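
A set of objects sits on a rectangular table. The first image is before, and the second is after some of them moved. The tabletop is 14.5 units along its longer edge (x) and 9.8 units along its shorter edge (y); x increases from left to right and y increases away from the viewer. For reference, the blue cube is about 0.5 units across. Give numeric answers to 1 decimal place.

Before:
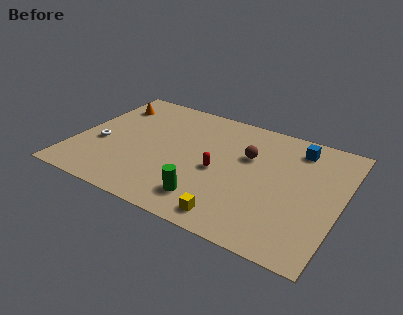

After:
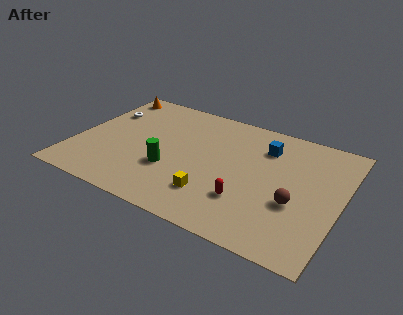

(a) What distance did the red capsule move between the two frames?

2.4

The red capsule moved from about (7.9, 4.4) to (9.7, 2.8), a distance of √(1.8² + 1.6²) ≈ 2.4.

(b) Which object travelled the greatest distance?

the brown sphere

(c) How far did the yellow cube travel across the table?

1.8

The yellow cube was near (9.2, 1.2) before and (7.9, 2.4) after, so it travelled √(1.3² + 1.2²) ≈ 1.8 units.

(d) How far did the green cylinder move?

2.7

The green cylinder moved from about (7.7, 1.9) to (5.4, 3.4), a distance of √(2.3² + 1.5²) ≈ 2.7.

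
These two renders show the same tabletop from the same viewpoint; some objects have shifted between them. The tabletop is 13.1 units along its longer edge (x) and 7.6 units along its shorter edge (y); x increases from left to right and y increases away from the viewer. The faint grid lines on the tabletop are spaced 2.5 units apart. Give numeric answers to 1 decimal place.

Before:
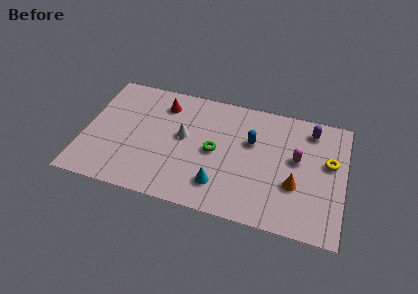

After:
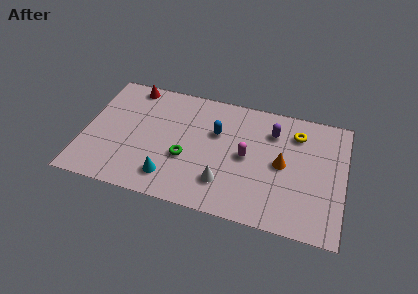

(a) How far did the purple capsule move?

2.0

From (11.3, 6.3) to (9.4, 5.7), the purple capsule covered √(1.9² + 0.6²) ≈ 2.0 units.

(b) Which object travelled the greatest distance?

the white cone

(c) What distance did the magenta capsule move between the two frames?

2.5

The magenta capsule moved from about (10.7, 4.3) to (8.2, 3.8), a distance of √(2.5² + 0.5²) ≈ 2.5.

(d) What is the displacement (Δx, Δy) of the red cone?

(-1.7, 0.8)

The red cone was at about (3.8, 6.0) and moved to about (2.1, 6.8).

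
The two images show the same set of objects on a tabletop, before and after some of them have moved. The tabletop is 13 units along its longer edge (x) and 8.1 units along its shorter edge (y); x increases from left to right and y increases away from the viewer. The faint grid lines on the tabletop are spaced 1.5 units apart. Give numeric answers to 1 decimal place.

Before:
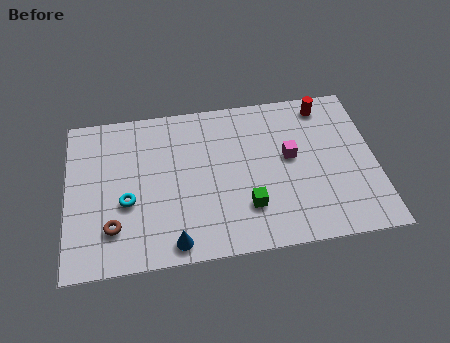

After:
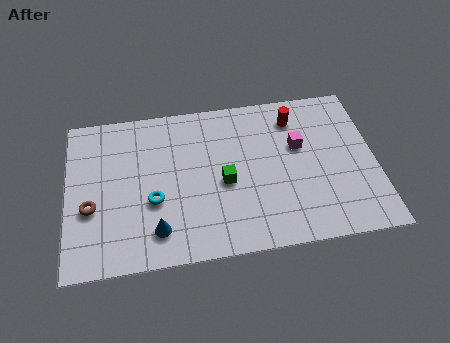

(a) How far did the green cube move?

1.7

From (7.5, 2.2) to (6.6, 3.6), the green cube covered √(0.9² + 1.4²) ≈ 1.7 units.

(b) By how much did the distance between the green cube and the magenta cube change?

+0.5

Before: roughly 3.0 units apart; after: 3.5. That's 0.5 units further apart.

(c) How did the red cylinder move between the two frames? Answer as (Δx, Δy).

(-1.3, -0.5)

The red cylinder was at about (11.0, 7.0) and moved to about (9.7, 6.5).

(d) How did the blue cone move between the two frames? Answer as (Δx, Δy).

(-0.7, 0.7)

The blue cone was at about (4.4, 0.9) and moved to about (3.7, 1.6).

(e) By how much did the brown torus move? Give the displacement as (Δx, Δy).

(-0.9, 1.1)

The brown torus was at about (1.9, 2.0) and moved to about (1.0, 3.1).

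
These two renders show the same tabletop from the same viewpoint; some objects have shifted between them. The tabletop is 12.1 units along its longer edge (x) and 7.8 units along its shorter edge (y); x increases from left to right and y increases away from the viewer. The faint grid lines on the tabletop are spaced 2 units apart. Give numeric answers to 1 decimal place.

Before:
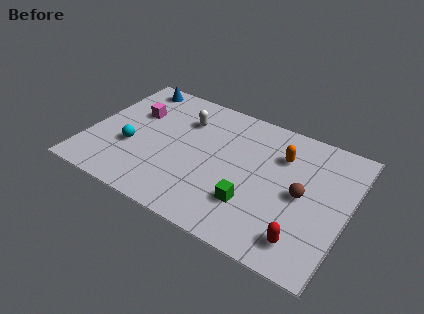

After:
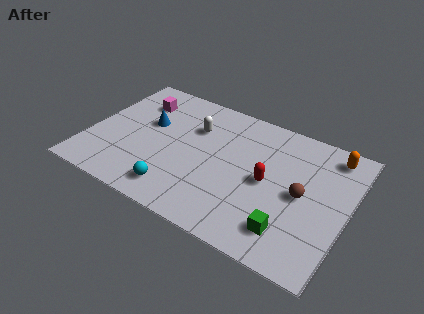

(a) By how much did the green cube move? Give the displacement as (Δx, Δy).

(1.8, -0.6)

The green cube started near (7.9, 2.2) and ended near (9.7, 1.6).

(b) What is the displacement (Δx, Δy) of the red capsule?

(-2.0, 2.4)

From the two frames, the red capsule sits at roughly (10.4, 1.4) before and (8.4, 3.8) after.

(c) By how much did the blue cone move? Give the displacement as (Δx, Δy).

(1.1, -2.2)

The blue cone started near (1.5, 6.9) and ended near (2.6, 4.7).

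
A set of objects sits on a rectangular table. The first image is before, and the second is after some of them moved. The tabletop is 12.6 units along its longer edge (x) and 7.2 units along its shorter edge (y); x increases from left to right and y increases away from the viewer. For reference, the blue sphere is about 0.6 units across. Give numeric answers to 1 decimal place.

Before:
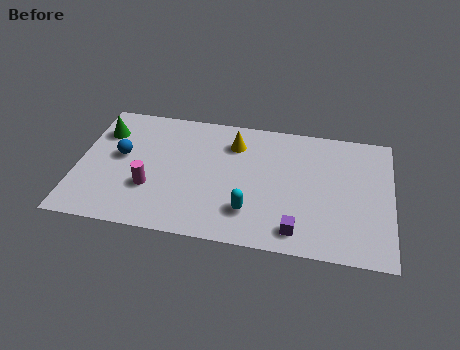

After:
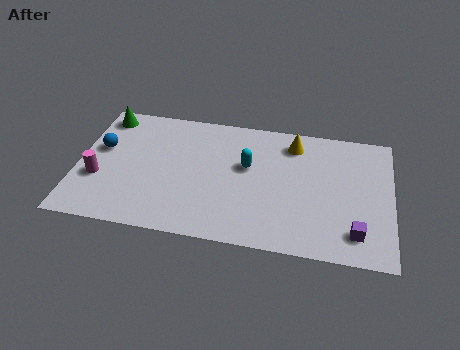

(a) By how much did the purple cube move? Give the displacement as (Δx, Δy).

(2.3, 0.3)

The purple cube started near (8.9, 1.1) and ended near (11.2, 1.4).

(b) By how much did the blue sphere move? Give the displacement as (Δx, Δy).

(-0.8, 0.3)

The blue sphere started near (1.7, 4.0) and ended near (0.9, 4.3).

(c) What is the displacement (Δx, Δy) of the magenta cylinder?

(-2.1, 0.2)

The magenta cylinder started near (3.0, 2.4) and ended near (0.9, 2.6).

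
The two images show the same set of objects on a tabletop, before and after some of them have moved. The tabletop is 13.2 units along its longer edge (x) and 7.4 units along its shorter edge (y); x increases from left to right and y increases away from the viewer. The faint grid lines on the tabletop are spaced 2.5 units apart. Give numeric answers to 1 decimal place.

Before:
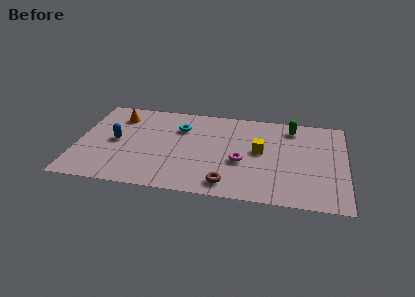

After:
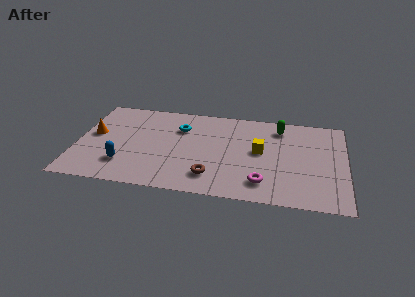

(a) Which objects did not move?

the cyan torus and the yellow cube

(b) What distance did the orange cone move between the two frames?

2.0

The orange cone moved from about (1.9, 5.8) to (0.8, 4.1), a distance of √(1.1² + 1.7²) ≈ 2.0.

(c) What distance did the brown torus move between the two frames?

0.9

The brown torus moved from about (7.5, 1.1) to (6.7, 1.6), a distance of √(0.8² + 0.5²) ≈ 0.9.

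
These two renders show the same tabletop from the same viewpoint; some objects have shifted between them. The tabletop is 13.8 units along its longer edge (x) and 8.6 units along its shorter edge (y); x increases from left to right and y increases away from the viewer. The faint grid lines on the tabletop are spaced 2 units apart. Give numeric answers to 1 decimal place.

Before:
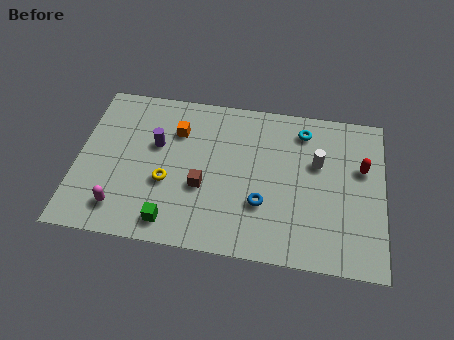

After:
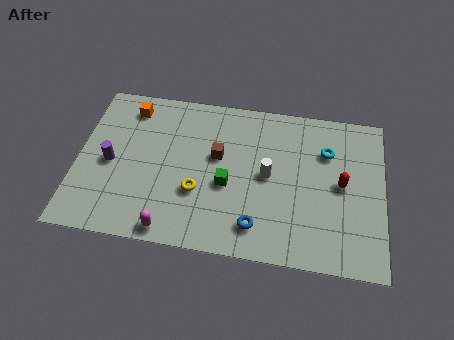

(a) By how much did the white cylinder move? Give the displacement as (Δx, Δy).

(-2.2, -1.0)

The white cylinder started near (10.8, 5.4) and ended near (8.6, 4.4).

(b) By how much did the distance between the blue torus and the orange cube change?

+3.0

They were about 5.2 units apart before and 8.2 after — 3.0 units further apart.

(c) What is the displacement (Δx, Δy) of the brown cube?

(0.6, 1.8)

The brown cube was at about (5.7, 3.3) and moved to about (6.3, 5.1).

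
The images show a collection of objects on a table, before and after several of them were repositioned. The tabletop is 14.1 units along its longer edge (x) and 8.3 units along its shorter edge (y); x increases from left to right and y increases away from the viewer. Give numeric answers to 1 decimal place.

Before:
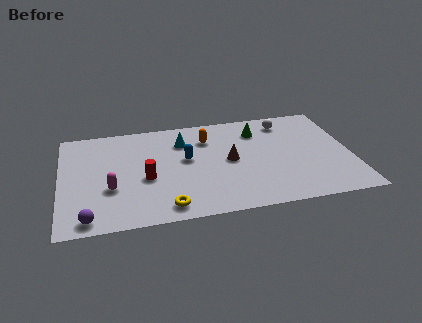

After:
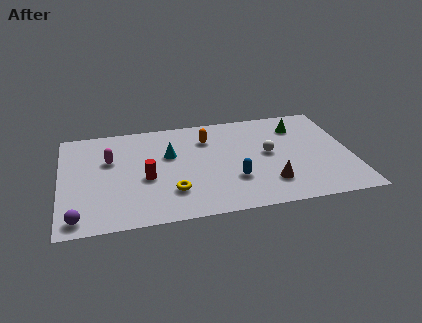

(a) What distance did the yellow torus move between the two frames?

1.1

From (5.0, 1.1) to (5.3, 2.2), the yellow torus covered √(0.3² + 1.1²) ≈ 1.1 units.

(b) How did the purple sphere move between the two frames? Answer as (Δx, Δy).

(-0.5, 0.1)

The purple sphere was at about (1.3, 0.9) and moved to about (0.8, 1.0).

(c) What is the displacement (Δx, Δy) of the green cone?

(2.0, 0.0)

From the two frames, the green cone sits at roughly (9.7, 6.4) before and (11.7, 6.4) after.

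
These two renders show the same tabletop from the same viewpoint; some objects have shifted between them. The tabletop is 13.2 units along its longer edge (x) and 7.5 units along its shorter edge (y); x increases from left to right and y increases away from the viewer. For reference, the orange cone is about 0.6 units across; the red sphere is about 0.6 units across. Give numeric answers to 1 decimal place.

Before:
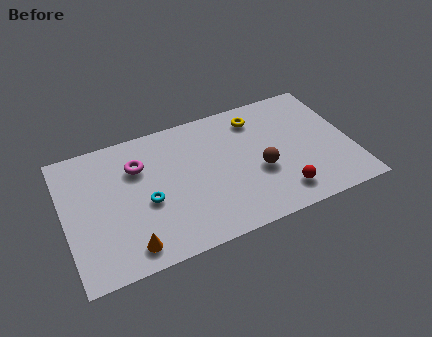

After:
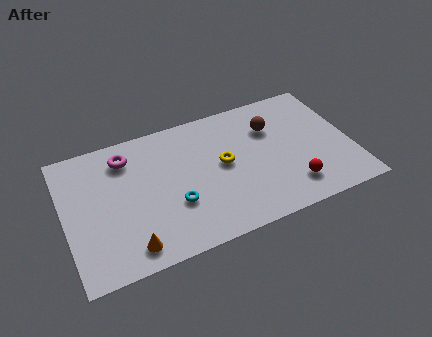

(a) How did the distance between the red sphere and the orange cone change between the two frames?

+0.5

Before: roughly 7.0 units apart; after: 7.5. That's 0.5 units further apart.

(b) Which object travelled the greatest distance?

the yellow torus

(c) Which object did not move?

the orange cone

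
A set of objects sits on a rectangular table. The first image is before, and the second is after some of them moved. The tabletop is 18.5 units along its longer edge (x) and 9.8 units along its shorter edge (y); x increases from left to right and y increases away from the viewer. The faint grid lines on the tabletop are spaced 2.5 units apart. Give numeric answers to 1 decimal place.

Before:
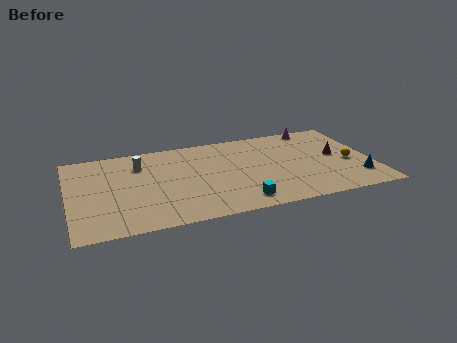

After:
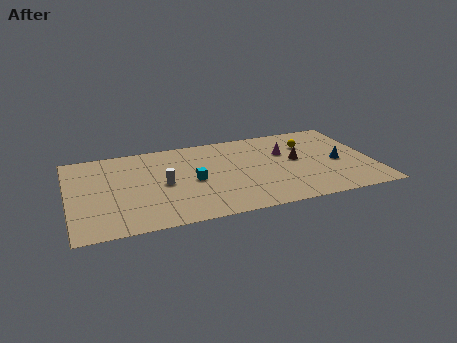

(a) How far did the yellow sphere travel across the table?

3.6

From (17.1, 4.2) to (14.8, 7.0), the yellow sphere covered √(2.3² + 2.8²) ≈ 3.6 units.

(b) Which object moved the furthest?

the cyan cube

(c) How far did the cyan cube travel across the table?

4.0

The cyan cube moved from about (10.1, 1.5) to (7.5, 4.6), a distance of √(2.6² + 3.1²) ≈ 4.0.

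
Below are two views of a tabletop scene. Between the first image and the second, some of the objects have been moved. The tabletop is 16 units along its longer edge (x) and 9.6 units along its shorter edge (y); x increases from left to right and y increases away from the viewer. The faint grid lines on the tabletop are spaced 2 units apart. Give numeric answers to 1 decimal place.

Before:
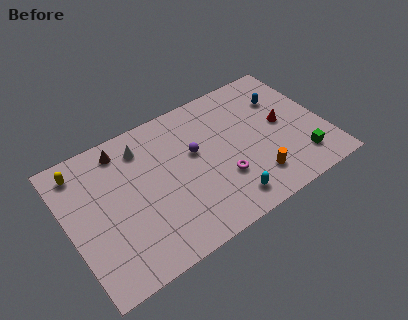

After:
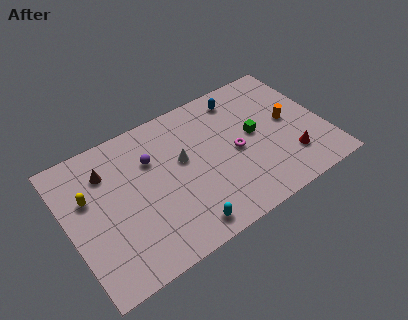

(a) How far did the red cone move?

2.6

The red cone moved from about (13.5, 5.0) to (13.5, 2.4), a distance of √(0.0² + 2.6²) ≈ 2.6.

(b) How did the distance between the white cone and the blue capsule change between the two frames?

-4.0

Before: roughly 8.8 units apart; after: 4.8. That's 4.0 units closer together.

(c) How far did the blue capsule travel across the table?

2.8

The blue capsule moved from about (13.8, 6.8) to (11.3, 8.1), a distance of √(2.5² + 1.3²) ≈ 2.8.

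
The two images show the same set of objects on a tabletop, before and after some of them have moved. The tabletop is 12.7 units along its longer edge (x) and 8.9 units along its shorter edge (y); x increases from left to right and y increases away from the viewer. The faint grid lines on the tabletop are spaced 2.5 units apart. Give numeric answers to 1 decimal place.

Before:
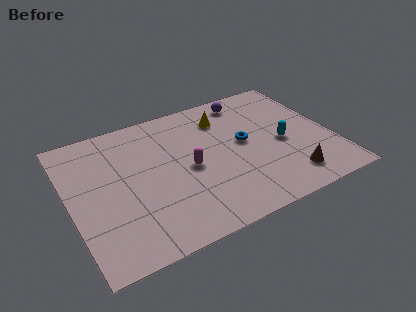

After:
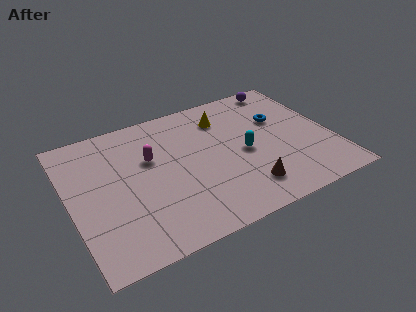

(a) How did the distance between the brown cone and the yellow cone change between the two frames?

-0.7

Before: roughly 5.8 units apart; after: 5.1. That's 0.7 units closer together.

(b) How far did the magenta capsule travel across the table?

2.2

The magenta capsule moved from about (5.7, 4.2) to (4.0, 5.6), a distance of √(1.7² + 1.4²) ≈ 2.2.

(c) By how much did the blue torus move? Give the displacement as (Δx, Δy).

(1.9, 0.9)

The blue torus was at about (8.5, 4.8) and moved to about (10.4, 5.7).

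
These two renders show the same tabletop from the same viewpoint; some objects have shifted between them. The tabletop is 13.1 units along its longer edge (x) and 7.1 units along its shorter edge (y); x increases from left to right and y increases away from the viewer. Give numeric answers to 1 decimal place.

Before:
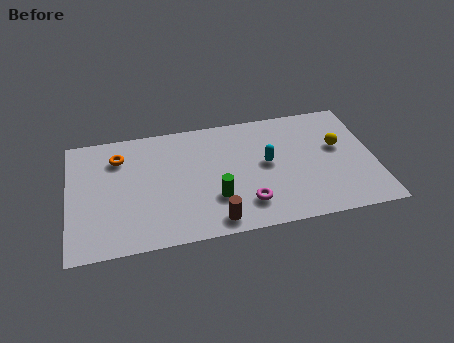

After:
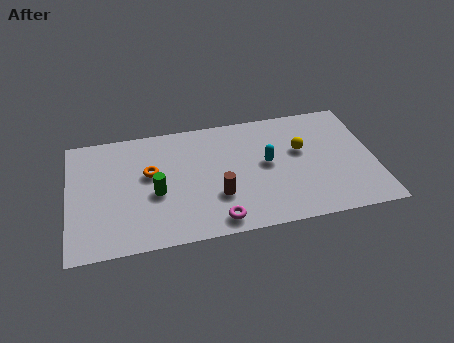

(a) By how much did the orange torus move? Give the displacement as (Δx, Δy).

(1.3, -1.2)

The orange torus was at about (2.2, 5.4) and moved to about (3.5, 4.2).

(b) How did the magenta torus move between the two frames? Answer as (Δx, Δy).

(-1.3, -0.7)

The magenta torus was at about (7.5, 1.6) and moved to about (6.2, 0.9).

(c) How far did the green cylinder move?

2.6

The green cylinder was near (6.2, 2.2) before and (3.7, 3.0) after, so it travelled √(2.5² + 0.8²) ≈ 2.6 units.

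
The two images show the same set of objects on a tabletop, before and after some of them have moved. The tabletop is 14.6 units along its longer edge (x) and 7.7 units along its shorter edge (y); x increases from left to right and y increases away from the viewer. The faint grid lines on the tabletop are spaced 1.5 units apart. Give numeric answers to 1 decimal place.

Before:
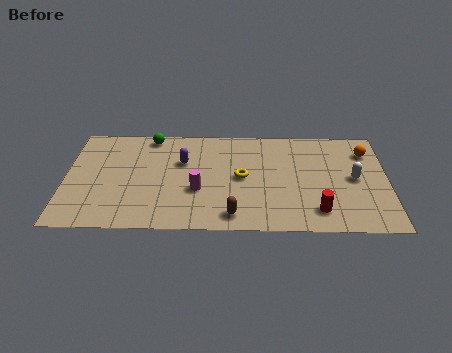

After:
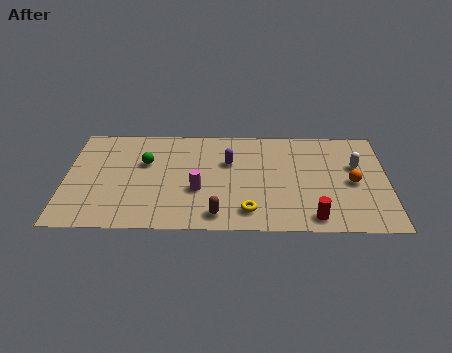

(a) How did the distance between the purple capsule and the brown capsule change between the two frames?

-0.6

They were about 4.5 units apart before and 3.9 after — 0.6 units closer together.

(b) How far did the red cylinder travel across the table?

0.5

The red cylinder moved from about (11.4, 1.5) to (11.2, 1.0), a distance of √(0.2² + 0.5²) ≈ 0.5.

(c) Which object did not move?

the magenta cylinder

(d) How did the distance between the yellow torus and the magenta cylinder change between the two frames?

+0.5

They were about 2.2 units apart before and 2.7 after — 0.5 units further apart.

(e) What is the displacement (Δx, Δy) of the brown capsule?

(-0.7, 0.0)

The brown capsule was at about (7.6, 1.1) and moved to about (6.9, 1.1).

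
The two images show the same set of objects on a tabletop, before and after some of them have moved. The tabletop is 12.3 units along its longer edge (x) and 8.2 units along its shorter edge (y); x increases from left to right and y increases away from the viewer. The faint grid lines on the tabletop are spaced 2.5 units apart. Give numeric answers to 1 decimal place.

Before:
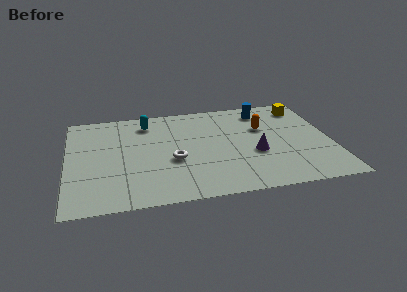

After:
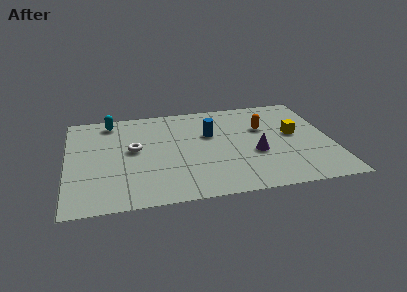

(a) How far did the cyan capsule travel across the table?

1.7

The cyan capsule was near (3.8, 6.7) before and (2.1, 7.1) after, so it travelled √(1.7² + 0.4²) ≈ 1.7 units.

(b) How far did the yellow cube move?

2.4

From (11.2, 6.8) to (10.6, 4.5), the yellow cube covered √(0.6² + 2.3²) ≈ 2.4 units.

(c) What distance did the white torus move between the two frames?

2.2

The white torus was near (4.9, 3.3) before and (3.1, 4.5) after, so it travelled √(1.8² + 1.2²) ≈ 2.2 units.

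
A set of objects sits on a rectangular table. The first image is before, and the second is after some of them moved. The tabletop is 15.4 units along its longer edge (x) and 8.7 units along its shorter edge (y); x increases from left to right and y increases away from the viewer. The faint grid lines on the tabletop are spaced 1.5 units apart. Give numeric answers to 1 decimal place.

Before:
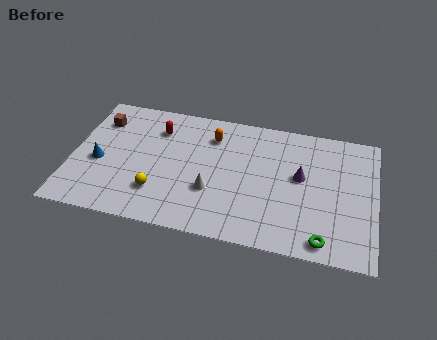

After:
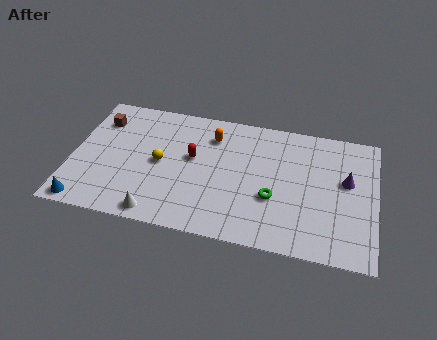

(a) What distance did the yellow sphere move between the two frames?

2.0

The yellow sphere was near (4.5, 2.3) before and (4.5, 4.3) after, so it travelled √(0.0² + 2.0²) ≈ 2.0 units.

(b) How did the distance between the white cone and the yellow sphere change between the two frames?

+0.6

Before: roughly 2.8 units apart; after: 3.4. That's 0.6 units further apart.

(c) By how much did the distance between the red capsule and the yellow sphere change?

-2.6

The distance was about 4.3 in the first image and 1.7 in the second, so they moved 2.6 units closer together.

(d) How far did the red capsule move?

2.5

From (4.2, 6.6) to (6.1, 5.0), the red capsule covered √(1.9² + 1.6²) ≈ 2.5 units.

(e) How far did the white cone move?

3.3

From (7.2, 3.0) to (4.6, 0.9), the white cone covered √(2.6² + 2.1²) ≈ 3.3 units.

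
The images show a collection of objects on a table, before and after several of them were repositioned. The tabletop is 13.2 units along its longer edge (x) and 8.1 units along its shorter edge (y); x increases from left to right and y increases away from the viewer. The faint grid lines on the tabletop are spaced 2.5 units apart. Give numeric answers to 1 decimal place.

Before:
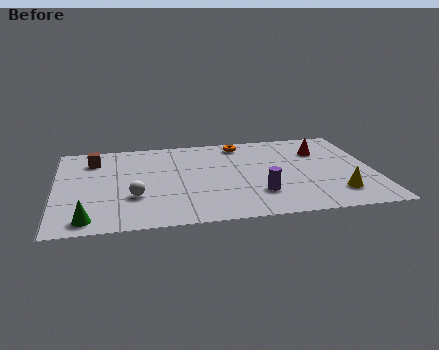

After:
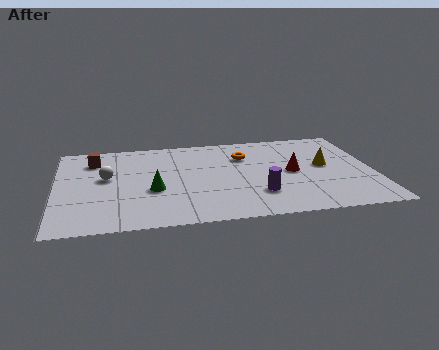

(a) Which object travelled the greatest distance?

the green cone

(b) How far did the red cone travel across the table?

2.2

The red cone moved from about (11.1, 5.8) to (9.8, 4.0), a distance of √(1.3² + 1.8²) ≈ 2.2.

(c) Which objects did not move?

the purple cylinder and the brown cube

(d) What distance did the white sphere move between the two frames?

2.2

The white sphere moved from about (3.2, 2.7) to (2.1, 4.6), a distance of √(1.1² + 1.9²) ≈ 2.2.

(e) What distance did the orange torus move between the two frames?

1.2

From (7.8, 7.0) to (7.9, 5.8), the orange torus covered √(0.1² + 1.2²) ≈ 1.2 units.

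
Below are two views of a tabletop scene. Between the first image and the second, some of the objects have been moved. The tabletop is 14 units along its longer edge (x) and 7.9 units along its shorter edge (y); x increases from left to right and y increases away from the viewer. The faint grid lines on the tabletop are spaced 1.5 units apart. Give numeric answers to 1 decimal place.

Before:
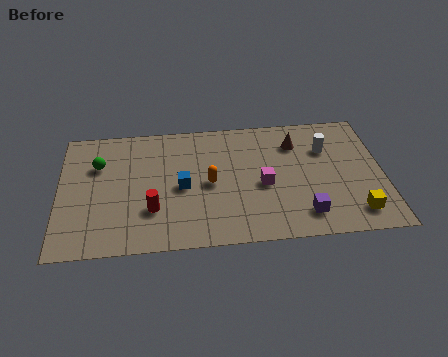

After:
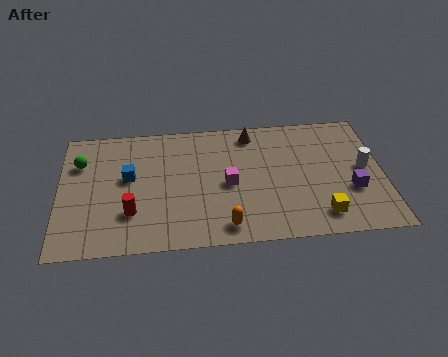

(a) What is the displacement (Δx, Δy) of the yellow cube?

(-1.5, 0.0)

The yellow cube was at about (12.7, 1.4) and moved to about (11.2, 1.4).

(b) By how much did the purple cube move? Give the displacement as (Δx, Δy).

(2.1, 1.3)

From the two frames, the purple cube sits at roughly (10.5, 1.5) before and (12.6, 2.8) after.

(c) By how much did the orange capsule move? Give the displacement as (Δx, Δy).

(0.6, -2.7)

The orange capsule started near (6.5, 3.8) and ended near (7.1, 1.1).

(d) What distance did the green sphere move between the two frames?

0.8

The green sphere moved from about (1.7, 5.4) to (0.9, 5.6), a distance of √(0.8² + 0.2²) ≈ 0.8.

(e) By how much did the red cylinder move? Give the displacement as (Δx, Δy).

(-0.9, -0.1)

The red cylinder was at about (4.0, 2.4) and moved to about (3.1, 2.3).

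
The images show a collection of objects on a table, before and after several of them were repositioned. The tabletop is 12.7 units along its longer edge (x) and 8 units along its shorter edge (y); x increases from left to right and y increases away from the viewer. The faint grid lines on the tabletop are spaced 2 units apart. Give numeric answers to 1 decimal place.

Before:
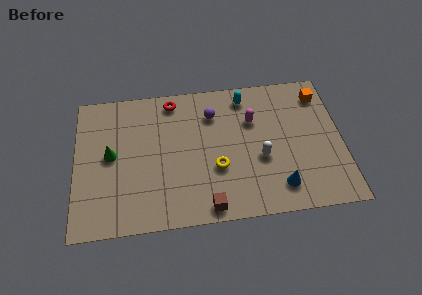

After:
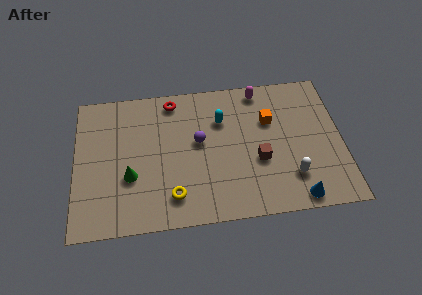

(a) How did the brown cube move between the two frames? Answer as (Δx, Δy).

(2.5, 2.3)

The brown cube was at about (6.2, 0.8) and moved to about (8.7, 3.1).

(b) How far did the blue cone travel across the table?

1.1

From (9.6, 1.5) to (10.4, 0.8), the blue cone covered √(0.8² + 0.7²) ≈ 1.1 units.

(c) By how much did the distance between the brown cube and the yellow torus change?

+2.2

They were about 2.2 units apart before and 4.4 after — 2.2 units further apart.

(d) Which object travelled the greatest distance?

the brown cube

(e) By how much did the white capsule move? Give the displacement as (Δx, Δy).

(1.4, -1.2)

The white capsule started near (8.8, 3.2) and ended near (10.2, 2.0).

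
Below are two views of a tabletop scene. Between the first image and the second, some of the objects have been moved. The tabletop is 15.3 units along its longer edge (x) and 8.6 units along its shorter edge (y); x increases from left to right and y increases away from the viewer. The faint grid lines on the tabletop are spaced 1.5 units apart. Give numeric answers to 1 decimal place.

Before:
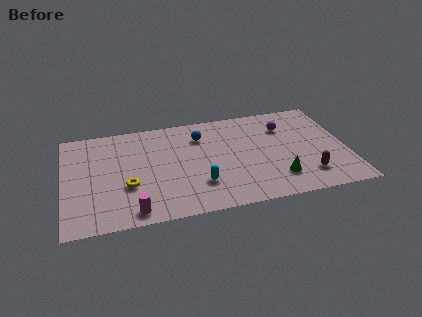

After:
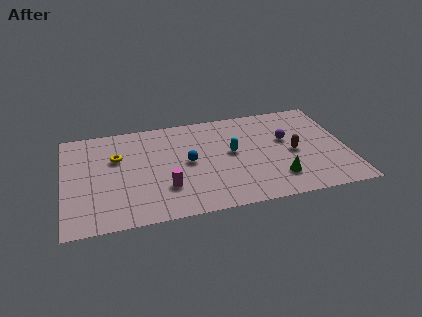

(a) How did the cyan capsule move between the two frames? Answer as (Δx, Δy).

(1.9, 2.3)

From the two frames, the cyan capsule sits at roughly (7.2, 2.4) before and (9.1, 4.7) after.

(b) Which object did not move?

the green cone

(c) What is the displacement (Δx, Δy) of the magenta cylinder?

(1.8, 1.5)

The magenta cylinder was at about (3.6, 1.0) and moved to about (5.4, 2.5).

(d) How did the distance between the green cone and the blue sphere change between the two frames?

-0.7

Before: roughly 6.0 units apart; after: 5.3. That's 0.7 units closer together.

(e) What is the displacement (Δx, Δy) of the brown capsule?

(-0.6, 2.1)

The brown capsule started near (13.0, 1.9) and ended near (12.4, 4.0).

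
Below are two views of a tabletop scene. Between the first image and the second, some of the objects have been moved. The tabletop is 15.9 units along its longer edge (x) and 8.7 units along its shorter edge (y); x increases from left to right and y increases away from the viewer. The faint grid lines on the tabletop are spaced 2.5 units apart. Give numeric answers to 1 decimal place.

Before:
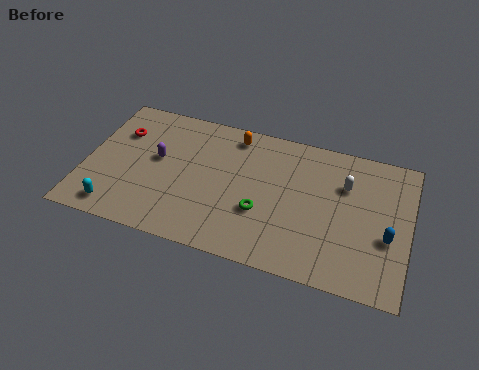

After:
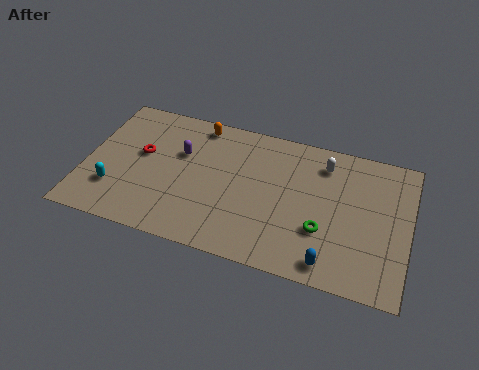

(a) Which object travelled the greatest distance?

the blue capsule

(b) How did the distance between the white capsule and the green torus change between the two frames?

-0.8

Before: roughly 4.9 units apart; after: 4.1. That's 0.8 units closer together.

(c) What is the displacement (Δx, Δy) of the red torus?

(1.2, -1.1)

The red torus was at about (1.5, 6.1) and moved to about (2.7, 5.0).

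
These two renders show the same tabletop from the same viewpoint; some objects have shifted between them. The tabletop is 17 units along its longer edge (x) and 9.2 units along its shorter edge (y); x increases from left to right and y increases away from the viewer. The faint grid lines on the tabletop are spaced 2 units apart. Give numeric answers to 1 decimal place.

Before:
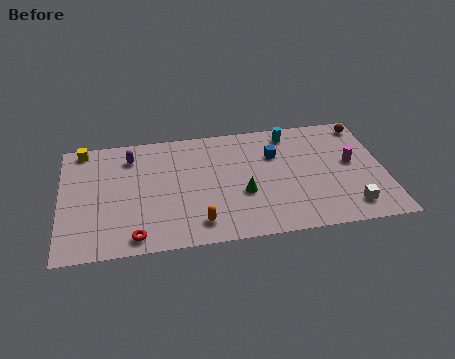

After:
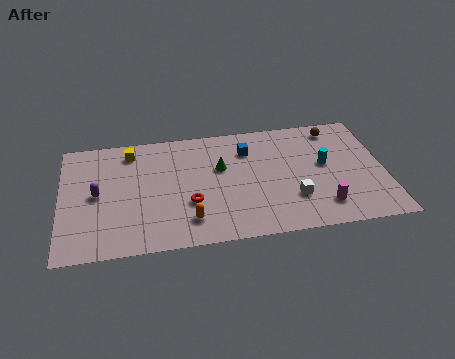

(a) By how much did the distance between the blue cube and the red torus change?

-4.2

The distance was about 9.1 in the first image and 4.9 in the second, so they moved 4.2 units closer together.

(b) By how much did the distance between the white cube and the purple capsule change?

-2.3

The distance was about 12.7 in the first image and 10.4 in the second, so they moved 2.3 units closer together.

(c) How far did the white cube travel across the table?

3.1

The white cube was near (15.0, 1.6) before and (12.1, 2.7) after, so it travelled √(2.9² + 1.1²) ≈ 3.1 units.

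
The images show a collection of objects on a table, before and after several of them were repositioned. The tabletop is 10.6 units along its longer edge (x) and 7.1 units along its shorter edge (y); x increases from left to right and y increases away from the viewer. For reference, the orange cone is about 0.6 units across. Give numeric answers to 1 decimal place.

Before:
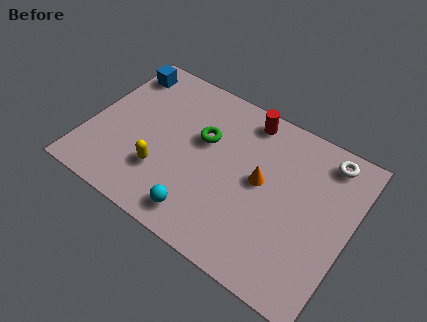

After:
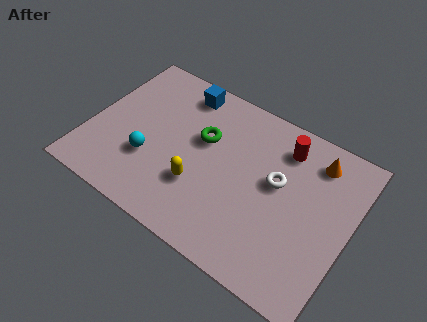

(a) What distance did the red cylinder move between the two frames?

1.7

The red cylinder moved from about (6.0, 6.2) to (7.6, 5.7), a distance of √(1.6² + 0.5²) ≈ 1.7.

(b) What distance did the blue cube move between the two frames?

2.5

The blue cube was near (0.8, 5.9) before and (3.3, 6.1) after, so it travelled √(2.5² + 0.2²) ≈ 2.5 units.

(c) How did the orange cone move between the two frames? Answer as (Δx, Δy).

(1.9, 2.0)

The orange cone was at about (7.0, 3.8) and moved to about (8.9, 5.8).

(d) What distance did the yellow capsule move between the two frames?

1.5

The yellow capsule was near (3.2, 2.1) before and (4.7, 2.3) after, so it travelled √(1.5² + 0.2²) ≈ 1.5 units.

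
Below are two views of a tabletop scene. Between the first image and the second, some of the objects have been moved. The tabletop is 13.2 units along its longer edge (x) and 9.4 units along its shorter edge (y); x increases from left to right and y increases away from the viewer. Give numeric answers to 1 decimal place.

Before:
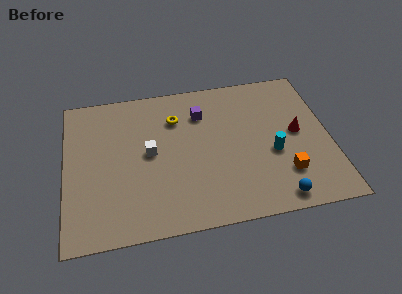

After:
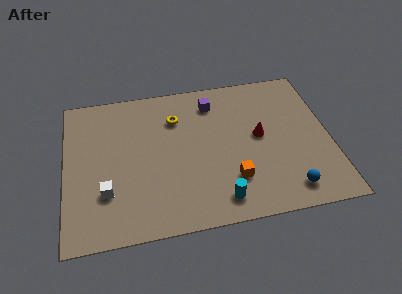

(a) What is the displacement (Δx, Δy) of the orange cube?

(-2.6, 0.1)

From the two frames, the orange cube sits at roughly (10.8, 2.4) before and (8.2, 2.5) after.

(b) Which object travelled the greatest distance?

the cyan cylinder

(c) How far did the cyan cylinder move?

3.7

The cyan cylinder was near (10.3, 3.8) before and (7.5, 1.4) after, so it travelled √(2.8² + 2.4²) ≈ 3.7 units.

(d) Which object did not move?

the yellow torus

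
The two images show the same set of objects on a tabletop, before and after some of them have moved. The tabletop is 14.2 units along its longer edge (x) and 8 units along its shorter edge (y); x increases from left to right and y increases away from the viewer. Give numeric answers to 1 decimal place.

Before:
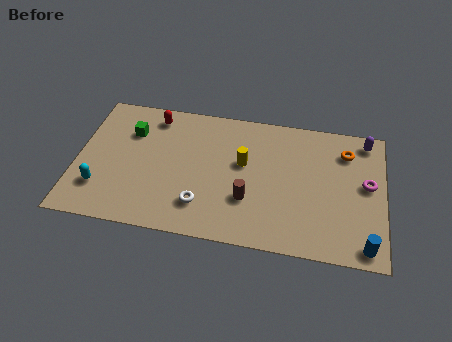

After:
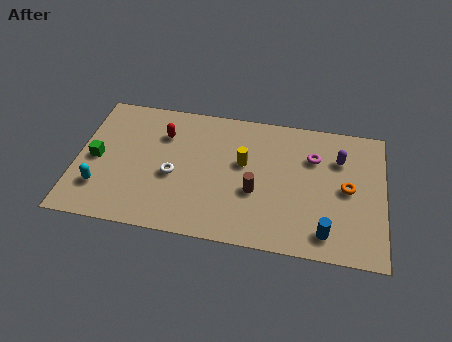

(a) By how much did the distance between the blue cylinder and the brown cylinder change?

-1.9

They were about 5.7 units apart before and 3.8 after — 1.9 units closer together.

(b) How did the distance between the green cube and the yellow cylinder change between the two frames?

+1.5

Before: roughly 5.4 units apart; after: 6.9. That's 1.5 units further apart.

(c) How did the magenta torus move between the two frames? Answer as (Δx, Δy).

(-2.5, 1.2)

From the two frames, the magenta torus sits at roughly (13.4, 4.4) before and (10.9, 5.6) after.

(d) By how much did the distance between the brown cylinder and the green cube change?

+1.0

Before: roughly 6.4 units apart; after: 7.4. That's 1.0 units further apart.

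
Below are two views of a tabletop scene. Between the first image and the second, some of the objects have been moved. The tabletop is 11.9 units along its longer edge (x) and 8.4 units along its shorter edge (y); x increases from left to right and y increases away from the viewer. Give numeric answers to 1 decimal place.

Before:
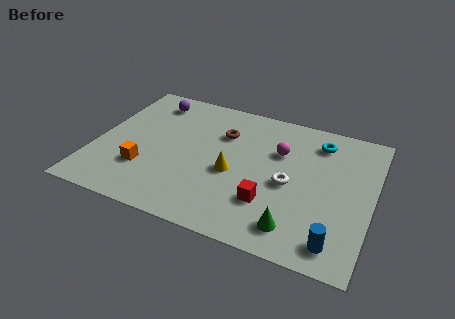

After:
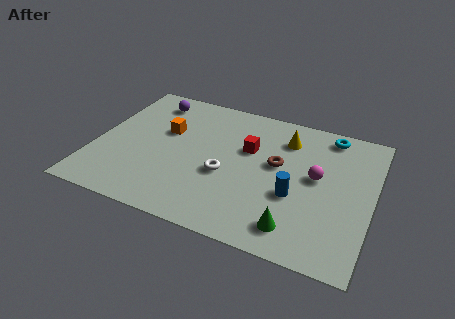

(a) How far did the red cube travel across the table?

3.1

From (7.7, 2.4) to (6.5, 5.3), the red cube covered √(1.2² + 2.9²) ≈ 3.1 units.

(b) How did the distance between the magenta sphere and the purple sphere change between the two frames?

+1.9

Before: roughly 6.0 units apart; after: 7.9. That's 1.9 units further apart.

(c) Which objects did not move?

the green cone and the purple sphere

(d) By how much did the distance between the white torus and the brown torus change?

-1.2

Before: roughly 3.7 units apart; after: 2.5. That's 1.2 units closer together.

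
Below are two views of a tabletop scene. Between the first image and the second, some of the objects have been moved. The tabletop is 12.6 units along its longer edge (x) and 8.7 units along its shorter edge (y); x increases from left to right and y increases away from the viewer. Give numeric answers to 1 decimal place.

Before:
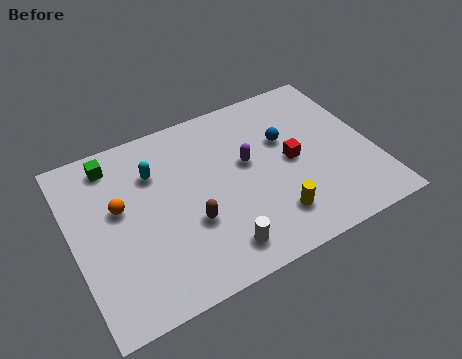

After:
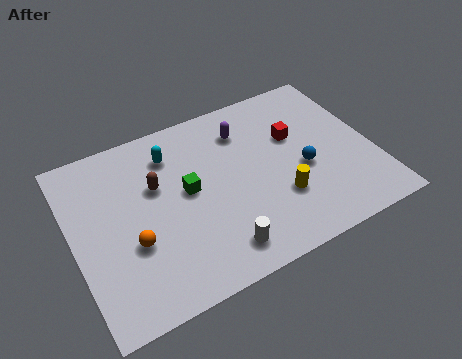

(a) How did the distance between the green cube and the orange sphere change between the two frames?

+0.6

They were about 2.3 units apart before and 2.9 after — 0.6 units further apart.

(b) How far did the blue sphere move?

1.9

The blue sphere moved from about (9.1, 5.5) to (9.6, 3.7), a distance of √(0.5² + 1.8²) ≈ 1.9.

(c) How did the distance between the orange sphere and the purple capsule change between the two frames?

+0.9

They were about 5.4 units apart before and 6.3 after — 0.9 units further apart.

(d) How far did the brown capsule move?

2.6

The brown capsule moved from about (4.7, 3.1) to (3.6, 5.5), a distance of √(1.1² + 2.4²) ≈ 2.6.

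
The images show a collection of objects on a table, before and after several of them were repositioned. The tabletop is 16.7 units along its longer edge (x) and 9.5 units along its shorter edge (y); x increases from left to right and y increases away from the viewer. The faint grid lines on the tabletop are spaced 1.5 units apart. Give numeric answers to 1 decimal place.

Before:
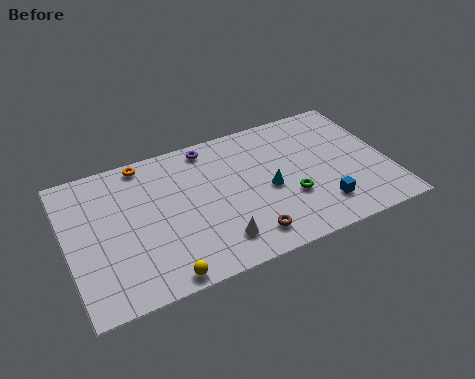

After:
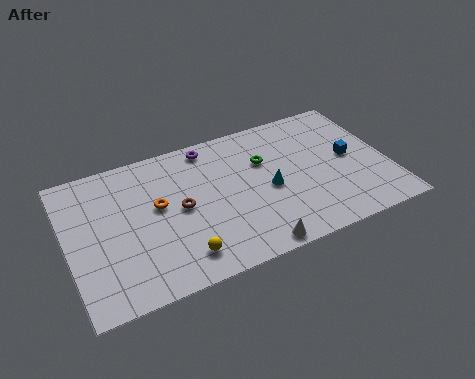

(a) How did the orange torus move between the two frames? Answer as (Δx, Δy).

(0.4, -3.2)

The orange torus was at about (4.3, 8.6) and moved to about (4.7, 5.4).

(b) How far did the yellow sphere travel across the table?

1.4

The yellow sphere moved from about (4.4, 0.8) to (5.5, 1.7), a distance of √(1.1² + 0.9²) ≈ 1.4.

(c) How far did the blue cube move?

3.4

The blue cube was near (12.9, 2.1) before and (14.8, 4.9) after, so it travelled √(1.9² + 2.8²) ≈ 3.4 units.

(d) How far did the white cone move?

2.0

The white cone moved from about (7.4, 1.9) to (9.1, 0.8), a distance of √(1.7² + 1.1²) ≈ 2.0.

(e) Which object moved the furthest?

the brown torus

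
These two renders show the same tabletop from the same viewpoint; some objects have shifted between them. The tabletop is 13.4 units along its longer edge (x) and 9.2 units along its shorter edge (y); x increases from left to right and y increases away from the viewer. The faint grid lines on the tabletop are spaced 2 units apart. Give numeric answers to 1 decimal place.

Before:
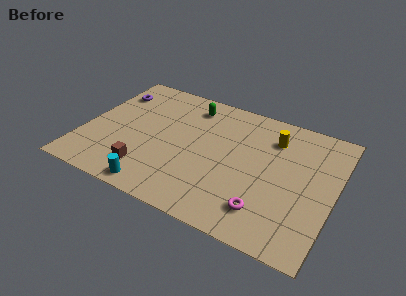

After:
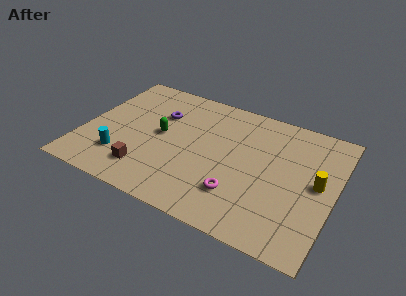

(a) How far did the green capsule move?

3.0

From (5.3, 7.6) to (4.1, 4.8), the green capsule covered √(1.2² + 2.8²) ≈ 3.0 units.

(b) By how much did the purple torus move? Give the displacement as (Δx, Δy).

(2.8, -0.7)

The purple torus started near (1.0, 7.0) and ended near (3.8, 6.3).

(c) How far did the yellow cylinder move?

3.4

The yellow cylinder was near (9.9, 7.0) before and (12.5, 4.8) after, so it travelled √(2.6² + 2.2²) ≈ 3.4 units.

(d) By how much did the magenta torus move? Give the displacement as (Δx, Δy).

(-1.5, 0.5)

The magenta torus was at about (10.1, 1.9) and moved to about (8.6, 2.4).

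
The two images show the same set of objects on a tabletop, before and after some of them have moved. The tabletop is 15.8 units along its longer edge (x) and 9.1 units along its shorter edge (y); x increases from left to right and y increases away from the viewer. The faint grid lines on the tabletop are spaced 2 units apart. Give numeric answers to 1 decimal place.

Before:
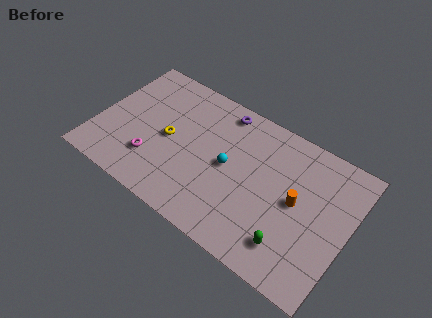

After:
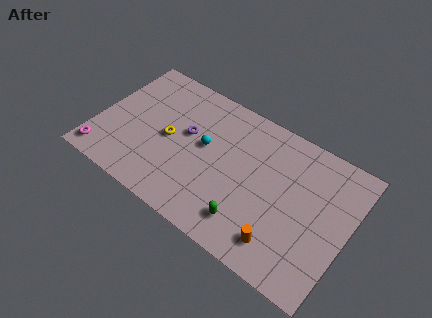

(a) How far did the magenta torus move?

3.3

The magenta torus was near (3.8, 2.5) before and (0.8, 1.2) after, so it travelled √(3.0² + 1.3²) ≈ 3.3 units.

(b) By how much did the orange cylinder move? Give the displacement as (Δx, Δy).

(-0.4, -3.0)

The orange cylinder was at about (12.6, 4.7) and moved to about (12.2, 1.7).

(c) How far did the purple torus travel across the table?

3.2

The purple torus was near (7.3, 8.0) before and (5.5, 5.3) after, so it travelled √(1.8² + 2.7²) ≈ 3.2 units.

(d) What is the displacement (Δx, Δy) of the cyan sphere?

(-1.6, 0.5)

From the two frames, the cyan sphere sits at roughly (8.3, 4.6) before and (6.7, 5.1) after.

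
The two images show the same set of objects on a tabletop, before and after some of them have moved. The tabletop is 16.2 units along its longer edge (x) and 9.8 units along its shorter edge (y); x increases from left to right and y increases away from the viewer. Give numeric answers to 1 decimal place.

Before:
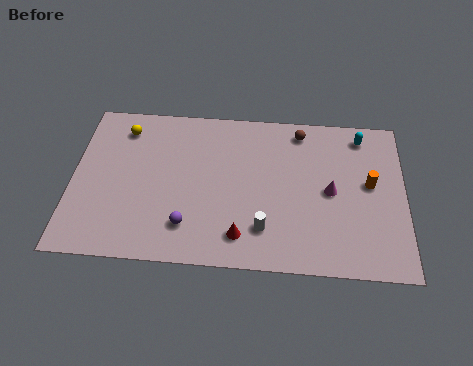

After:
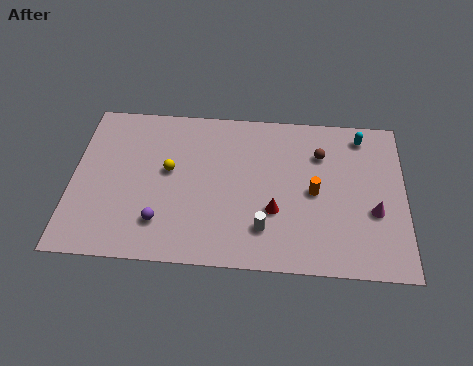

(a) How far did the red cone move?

2.3

The red cone was near (8.3, 1.8) before and (9.9, 3.4) after, so it travelled √(1.6² + 1.6²) ≈ 2.3 units.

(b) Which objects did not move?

the white cylinder and the cyan capsule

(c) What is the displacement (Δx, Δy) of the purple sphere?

(-1.3, 0.1)

The purple sphere started near (5.7, 2.2) and ended near (4.4, 2.3).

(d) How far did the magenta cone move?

2.4

The magenta cone was near (12.6, 4.8) before and (14.7, 3.7) after, so it travelled √(2.1² + 1.1²) ≈ 2.4 units.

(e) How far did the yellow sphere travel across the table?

3.4

The yellow sphere moved from about (2.4, 8.0) to (4.7, 5.5), a distance of √(2.3² + 2.5²) ≈ 3.4.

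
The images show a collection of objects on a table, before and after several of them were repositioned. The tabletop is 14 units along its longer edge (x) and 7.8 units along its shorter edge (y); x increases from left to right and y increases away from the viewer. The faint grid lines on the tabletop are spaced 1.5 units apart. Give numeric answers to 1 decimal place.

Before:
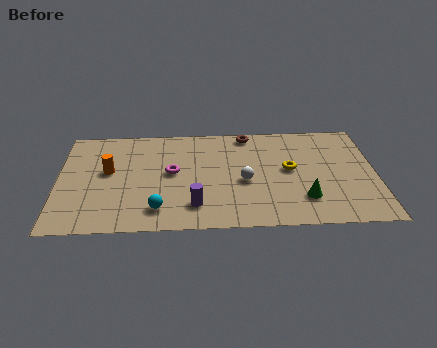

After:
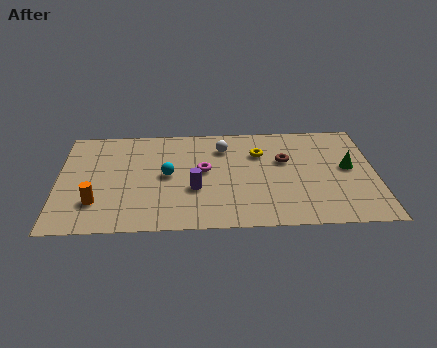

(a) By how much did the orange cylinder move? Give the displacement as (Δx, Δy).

(-0.5, -2.3)

The orange cylinder started near (2.2, 4.4) and ended near (1.7, 2.1).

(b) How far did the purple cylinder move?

1.2

The purple cylinder was near (6.0, 1.7) before and (6.0, 2.9) after, so it travelled √(0.0² + 1.2²) ≈ 1.2 units.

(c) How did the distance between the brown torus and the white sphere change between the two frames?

-0.7

Before: roughly 3.6 units apart; after: 2.9. That's 0.7 units closer together.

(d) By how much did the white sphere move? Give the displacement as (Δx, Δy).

(-0.9, 2.6)

The white sphere was at about (8.2, 3.4) and moved to about (7.3, 6.0).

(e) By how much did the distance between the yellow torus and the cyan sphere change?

-2.0

The distance was about 6.4 in the first image and 4.4 in the second, so they moved 2.0 units closer together.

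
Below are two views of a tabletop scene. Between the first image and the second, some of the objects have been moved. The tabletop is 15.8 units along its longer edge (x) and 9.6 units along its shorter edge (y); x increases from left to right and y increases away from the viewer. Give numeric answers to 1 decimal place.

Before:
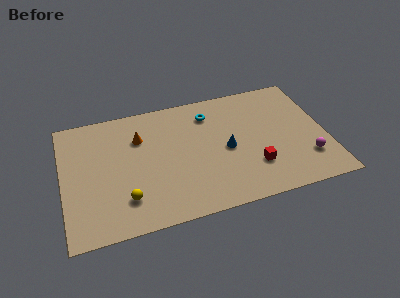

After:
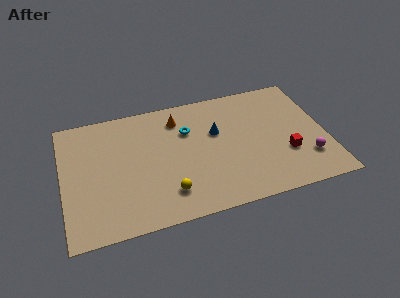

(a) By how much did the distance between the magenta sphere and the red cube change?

-1.8

Before: roughly 3.2 units apart; after: 1.4. That's 1.8 units closer together.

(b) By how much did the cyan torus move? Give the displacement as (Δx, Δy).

(-1.4, -1.0)

The cyan torus was at about (9.0, 7.6) and moved to about (7.6, 6.6).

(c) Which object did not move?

the magenta sphere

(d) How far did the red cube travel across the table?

2.1

The red cube was near (11.3, 2.7) before and (13.3, 3.2) after, so it travelled √(2.0² + 0.5²) ≈ 2.1 units.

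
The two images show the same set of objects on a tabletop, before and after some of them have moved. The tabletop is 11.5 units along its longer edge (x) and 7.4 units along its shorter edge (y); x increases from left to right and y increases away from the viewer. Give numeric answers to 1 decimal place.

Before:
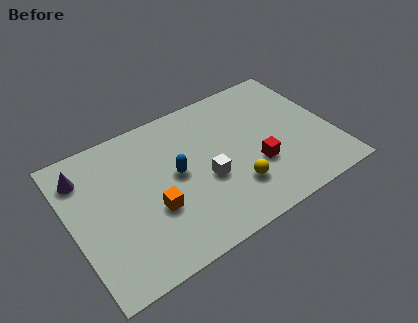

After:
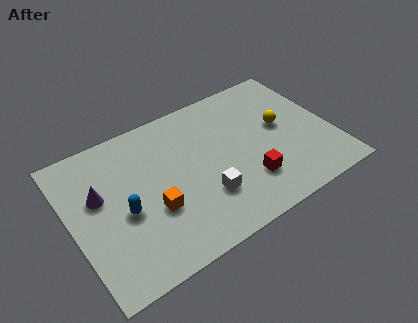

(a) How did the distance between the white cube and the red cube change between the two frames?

-0.3

The distance was about 2.2 in the first image and 1.9 in the second, so they moved 0.3 units closer together.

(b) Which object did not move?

the orange cube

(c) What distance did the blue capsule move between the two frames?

2.5

The blue capsule was near (4.6, 3.9) before and (2.2, 3.2) after, so it travelled √(2.4² + 0.7²) ≈ 2.5 units.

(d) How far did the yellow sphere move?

3.3

The yellow sphere moved from about (6.9, 2.0) to (9.4, 4.1), a distance of √(2.5² + 2.1²) ≈ 3.3.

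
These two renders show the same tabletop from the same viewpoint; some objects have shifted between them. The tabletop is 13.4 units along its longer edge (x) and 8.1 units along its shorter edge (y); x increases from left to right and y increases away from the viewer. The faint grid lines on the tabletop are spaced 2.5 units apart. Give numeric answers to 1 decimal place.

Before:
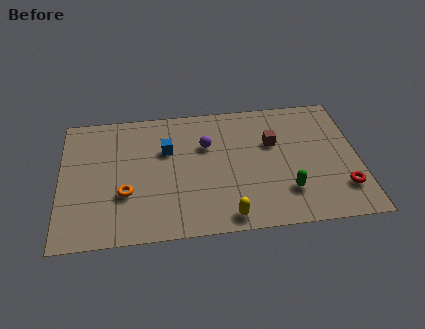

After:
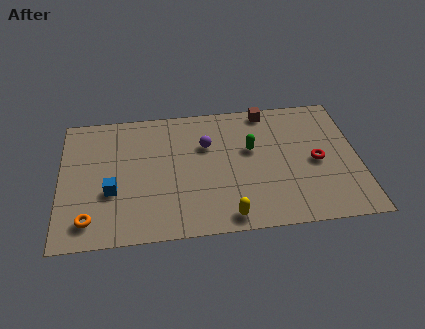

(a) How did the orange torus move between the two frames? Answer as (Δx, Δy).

(-1.6, -1.4)

The orange torus was at about (2.9, 2.8) and moved to about (1.3, 1.4).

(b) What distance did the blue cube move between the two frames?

3.4

The blue cube was near (4.8, 5.3) before and (2.3, 3.0) after, so it travelled √(2.5² + 2.3²) ≈ 3.4 units.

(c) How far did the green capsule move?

3.2

From (10.1, 2.1) to (8.6, 4.9), the green capsule covered √(1.5² + 2.8²) ≈ 3.2 units.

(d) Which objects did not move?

the yellow capsule and the purple sphere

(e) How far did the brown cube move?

2.1

The brown cube moved from about (9.6, 5.2) to (9.4, 7.3), a distance of √(0.2² + 2.1²) ≈ 2.1.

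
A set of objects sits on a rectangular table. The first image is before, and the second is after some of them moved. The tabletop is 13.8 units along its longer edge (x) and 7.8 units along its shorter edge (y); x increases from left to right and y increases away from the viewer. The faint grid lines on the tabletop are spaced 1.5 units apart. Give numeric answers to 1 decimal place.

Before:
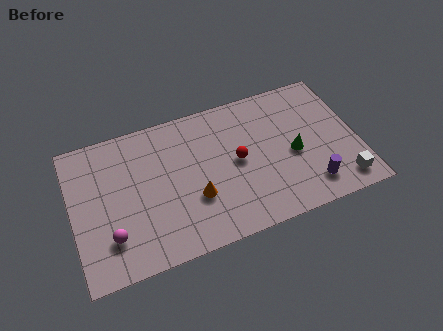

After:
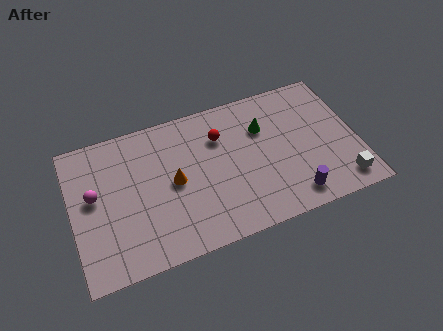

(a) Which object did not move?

the white cube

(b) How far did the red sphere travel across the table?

1.7

The red sphere was near (8.0, 4.0) before and (7.3, 5.6) after, so it travelled √(0.7² + 1.6²) ≈ 1.7 units.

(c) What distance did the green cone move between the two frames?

2.3

The green cone moved from about (10.7, 3.5) to (9.4, 5.4), a distance of √(1.3² + 1.9²) ≈ 2.3.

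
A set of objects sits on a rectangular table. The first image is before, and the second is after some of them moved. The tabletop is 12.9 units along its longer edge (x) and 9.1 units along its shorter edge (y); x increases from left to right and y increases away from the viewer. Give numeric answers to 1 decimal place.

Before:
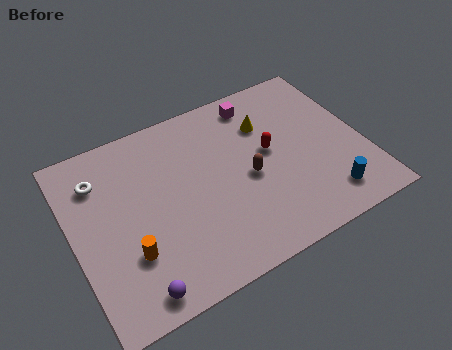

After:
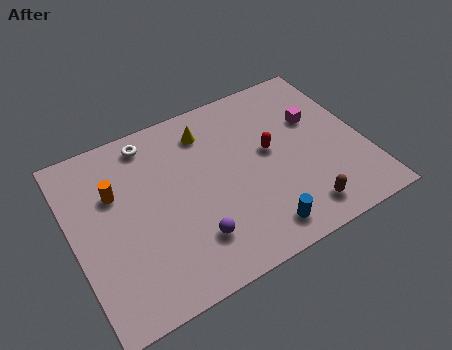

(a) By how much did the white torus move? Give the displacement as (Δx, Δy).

(2.4, 1.0)

The white torus started near (1.4, 6.9) and ended near (3.8, 7.9).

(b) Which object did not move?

the red capsule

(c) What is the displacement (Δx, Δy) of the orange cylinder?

(-0.2, 3.2)

The orange cylinder started near (2.2, 2.8) and ended near (2.0, 6.0).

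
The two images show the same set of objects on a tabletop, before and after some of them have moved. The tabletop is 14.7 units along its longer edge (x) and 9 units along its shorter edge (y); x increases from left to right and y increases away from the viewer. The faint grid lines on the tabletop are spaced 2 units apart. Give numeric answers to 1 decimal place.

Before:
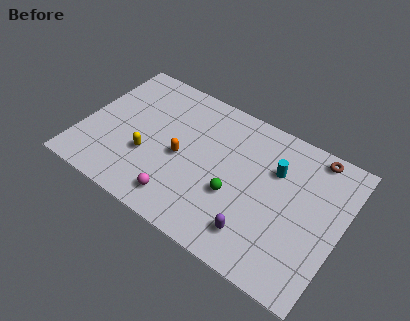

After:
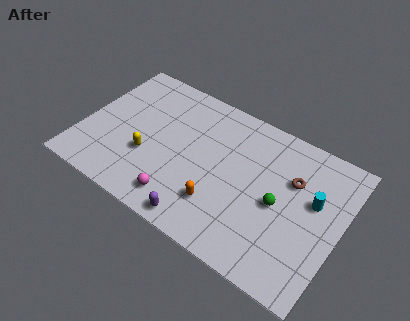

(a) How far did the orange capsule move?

3.0

From (5.7, 4.1) to (8.2, 2.4), the orange capsule covered √(2.5² + 1.7²) ≈ 3.0 units.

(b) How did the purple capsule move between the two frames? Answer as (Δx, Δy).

(-3.0, -0.9)

The purple capsule started near (10.4, 1.8) and ended near (7.4, 0.9).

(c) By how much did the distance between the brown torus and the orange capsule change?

-3.0

The distance was about 8.1 in the first image and 5.1 in the second, so they moved 3.0 units closer together.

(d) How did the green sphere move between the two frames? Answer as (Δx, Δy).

(2.4, 0.8)

The green sphere started near (8.9, 3.4) and ended near (11.3, 4.2).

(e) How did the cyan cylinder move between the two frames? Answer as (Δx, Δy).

(2.3, -0.7)

The cyan cylinder started near (10.8, 6.1) and ended near (13.1, 5.4).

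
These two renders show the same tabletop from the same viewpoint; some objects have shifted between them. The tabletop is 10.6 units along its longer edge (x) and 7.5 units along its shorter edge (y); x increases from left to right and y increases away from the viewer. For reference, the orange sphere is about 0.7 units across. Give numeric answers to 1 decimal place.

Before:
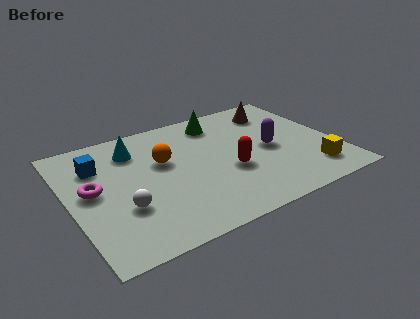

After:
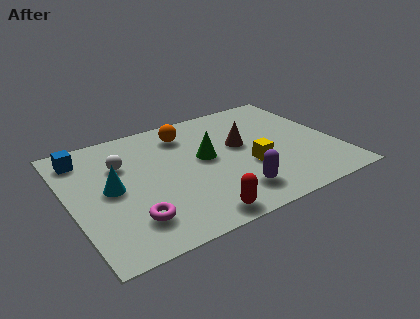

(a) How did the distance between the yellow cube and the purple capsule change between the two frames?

-0.9

The distance was about 2.5 in the first image and 1.6 in the second, so they moved 0.9 units closer together.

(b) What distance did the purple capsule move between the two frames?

2.8

The purple capsule moved from about (8.0, 3.6) to (6.1, 1.5), a distance of √(1.9² + 2.1²) ≈ 2.8.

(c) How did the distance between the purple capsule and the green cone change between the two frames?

-0.4

They were about 3.1 units apart before and 2.7 after — 0.4 units closer together.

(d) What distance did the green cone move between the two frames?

2.3

The green cone moved from about (6.3, 6.2) to (5.4, 4.1), a distance of √(0.9² + 2.1²) ≈ 2.3.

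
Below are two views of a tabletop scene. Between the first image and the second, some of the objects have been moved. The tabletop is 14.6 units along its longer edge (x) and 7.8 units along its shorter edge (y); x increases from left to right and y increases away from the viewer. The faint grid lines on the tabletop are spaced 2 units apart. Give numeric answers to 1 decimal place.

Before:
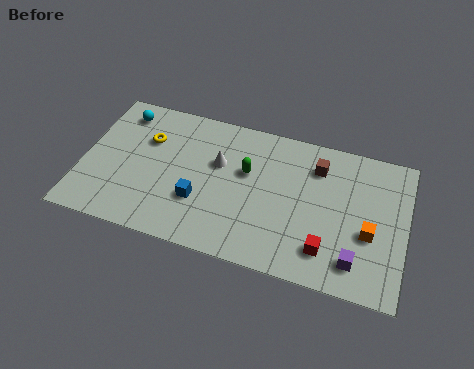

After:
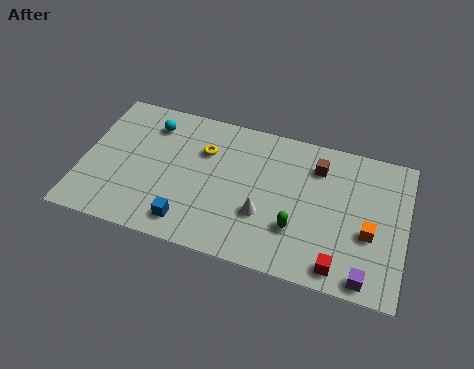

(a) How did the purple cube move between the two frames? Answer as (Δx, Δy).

(0.5, -0.7)

The purple cube was at about (12.5, 1.5) and moved to about (13.0, 0.8).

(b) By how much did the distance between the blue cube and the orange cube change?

+0.6

Before: roughly 7.6 units apart; after: 8.2. That's 0.6 units further apart.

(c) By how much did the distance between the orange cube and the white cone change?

-2.4

The distance was about 7.1 in the first image and 4.7 in the second, so they moved 2.4 units closer together.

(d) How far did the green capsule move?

3.4

From (7.4, 4.8) to (9.8, 2.4), the green capsule covered √(2.4² + 2.4²) ≈ 3.4 units.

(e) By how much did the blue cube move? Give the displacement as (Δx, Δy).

(-0.4, -1.3)

The blue cube was at about (5.4, 2.6) and moved to about (5.0, 1.3).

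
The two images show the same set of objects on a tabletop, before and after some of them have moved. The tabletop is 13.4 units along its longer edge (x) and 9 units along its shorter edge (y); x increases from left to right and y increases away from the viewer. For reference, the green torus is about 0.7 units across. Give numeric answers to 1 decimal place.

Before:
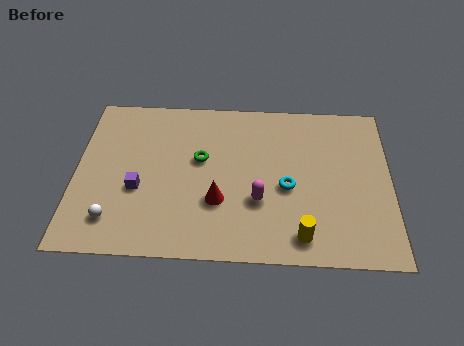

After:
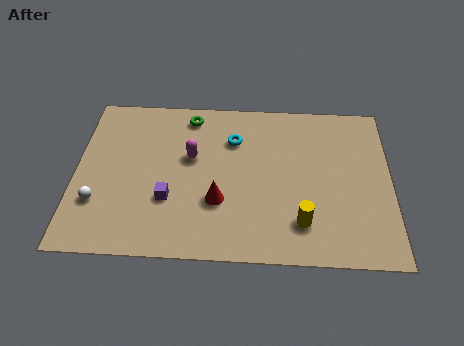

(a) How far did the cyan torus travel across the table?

3.5

From (9.0, 3.9) to (6.7, 6.5), the cyan torus covered √(2.3² + 2.6²) ≈ 3.5 units.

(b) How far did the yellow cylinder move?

0.7

From (9.6, 1.3) to (9.6, 2.0), the yellow cylinder covered √(0.0² + 0.7²) ≈ 0.7 units.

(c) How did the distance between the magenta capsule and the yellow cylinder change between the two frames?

+3.3

They were about 2.5 units apart before and 5.8 after — 3.3 units further apart.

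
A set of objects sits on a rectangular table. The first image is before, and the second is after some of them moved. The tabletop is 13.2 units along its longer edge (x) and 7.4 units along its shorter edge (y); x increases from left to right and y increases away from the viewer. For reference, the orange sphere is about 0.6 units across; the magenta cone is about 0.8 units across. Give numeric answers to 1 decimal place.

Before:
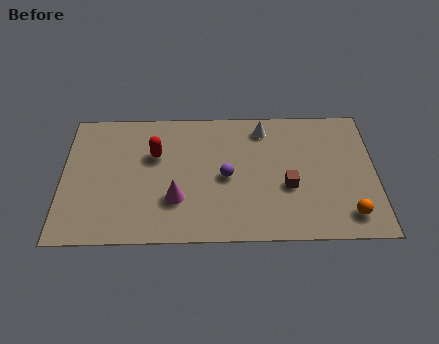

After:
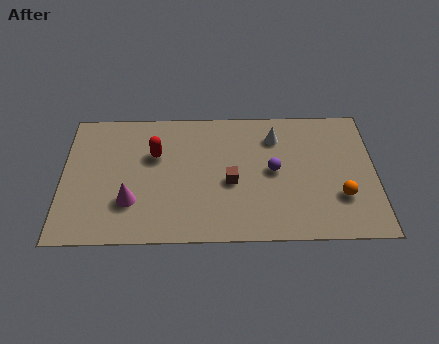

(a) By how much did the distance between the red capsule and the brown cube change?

-2.3

They were about 5.9 units apart before and 3.6 after — 2.3 units closer together.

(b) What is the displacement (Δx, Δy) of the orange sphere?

(-0.3, 1.0)

From the two frames, the orange sphere sits at roughly (12.0, 1.3) before and (11.7, 2.3) after.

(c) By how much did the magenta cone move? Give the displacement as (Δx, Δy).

(-1.9, -0.1)

The magenta cone started near (4.8, 2.3) and ended near (2.9, 2.2).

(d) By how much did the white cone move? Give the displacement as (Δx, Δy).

(0.5, -0.5)

The white cone was at about (8.5, 6.2) and moved to about (9.0, 5.7).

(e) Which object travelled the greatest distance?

the brown cube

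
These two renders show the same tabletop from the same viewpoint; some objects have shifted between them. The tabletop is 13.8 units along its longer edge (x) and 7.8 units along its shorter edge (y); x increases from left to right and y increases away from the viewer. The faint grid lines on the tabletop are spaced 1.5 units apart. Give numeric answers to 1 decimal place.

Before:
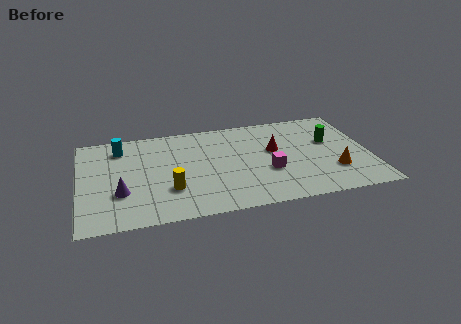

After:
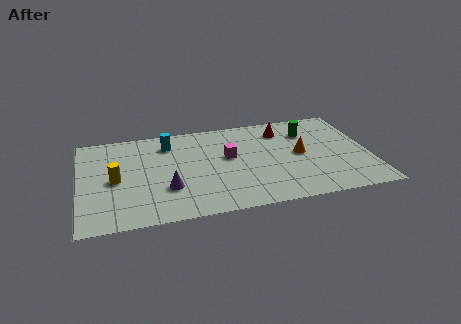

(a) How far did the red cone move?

1.7

From (9.3, 4.6) to (9.8, 6.2), the red cone covered √(0.5² + 1.6²) ≈ 1.7 units.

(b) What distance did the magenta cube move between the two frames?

2.4

The magenta cube moved from about (8.9, 2.9) to (7.1, 4.5), a distance of √(1.8² + 1.6²) ≈ 2.4.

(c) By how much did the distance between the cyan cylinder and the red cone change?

-2.0

They were about 7.5 units apart before and 5.5 after — 2.0 units closer together.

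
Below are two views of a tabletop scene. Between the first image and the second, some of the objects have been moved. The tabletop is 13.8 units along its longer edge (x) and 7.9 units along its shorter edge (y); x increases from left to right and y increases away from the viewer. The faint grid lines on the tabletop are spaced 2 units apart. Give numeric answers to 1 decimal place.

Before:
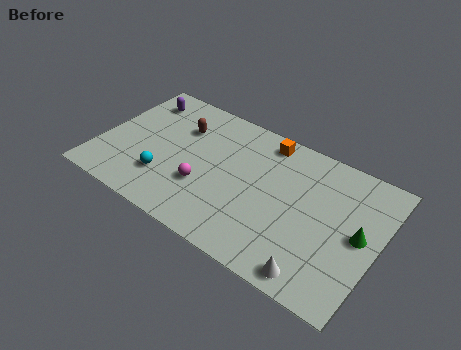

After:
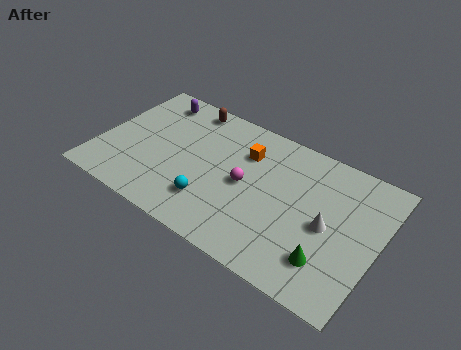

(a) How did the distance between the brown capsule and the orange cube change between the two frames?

-0.8

Before: roughly 4.3 units apart; after: 3.5. That's 0.8 units closer together.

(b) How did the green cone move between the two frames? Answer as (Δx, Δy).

(-1.2, -2.1)

The green cone started near (12.9, 4.0) and ended near (11.7, 1.9).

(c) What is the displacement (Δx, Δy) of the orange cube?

(-0.8, -1.2)

The orange cube started near (7.8, 6.9) and ended near (7.0, 5.7).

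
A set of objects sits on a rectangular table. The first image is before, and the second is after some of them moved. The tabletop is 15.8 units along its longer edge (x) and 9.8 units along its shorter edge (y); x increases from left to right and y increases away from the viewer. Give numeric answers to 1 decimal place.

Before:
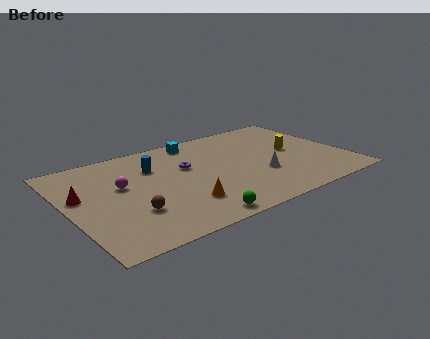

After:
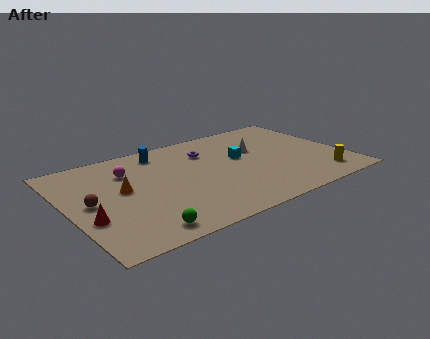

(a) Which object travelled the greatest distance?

the orange cone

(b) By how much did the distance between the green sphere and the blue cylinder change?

+1.4

They were about 6.1 units apart before and 7.5 after — 1.4 units further apart.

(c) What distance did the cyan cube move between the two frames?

3.6

The cyan cube moved from about (7.9, 8.6) to (10.0, 5.7), a distance of √(2.1² + 2.9²) ≈ 3.6.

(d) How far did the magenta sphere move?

1.4

From (3.1, 5.8) to (3.7, 7.1), the magenta sphere covered √(0.6² + 1.3²) ≈ 1.4 units.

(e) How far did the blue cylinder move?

1.6

From (5.1, 6.9) to (5.8, 8.3), the blue cylinder covered √(0.7² + 1.4²) ≈ 1.6 units.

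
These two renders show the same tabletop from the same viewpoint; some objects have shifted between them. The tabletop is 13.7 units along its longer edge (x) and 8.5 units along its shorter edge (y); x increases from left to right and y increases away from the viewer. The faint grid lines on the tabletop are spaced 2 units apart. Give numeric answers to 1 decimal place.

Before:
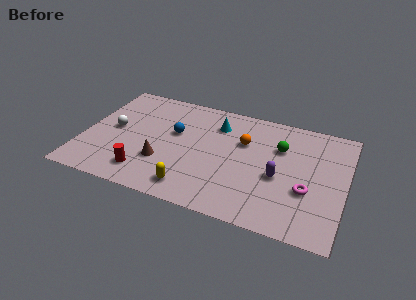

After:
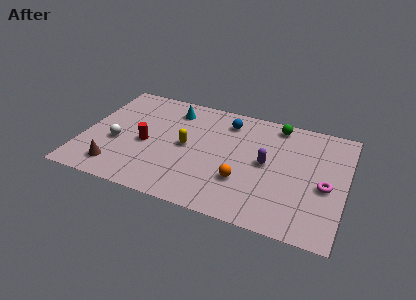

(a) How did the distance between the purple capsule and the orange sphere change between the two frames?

-0.8

Before: roughly 2.8 units apart; after: 2.0. That's 0.8 units closer together.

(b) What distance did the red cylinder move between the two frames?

2.2

From (3.5, 1.6) to (3.3, 3.8), the red cylinder covered √(0.2² + 2.2²) ≈ 2.2 units.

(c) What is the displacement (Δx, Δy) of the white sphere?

(0.3, -1.0)

The white sphere started near (1.5, 4.4) and ended near (1.8, 3.4).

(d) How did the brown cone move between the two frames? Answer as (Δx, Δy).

(-2.3, -1.2)

From the two frames, the brown cone sits at roughly (4.3, 2.7) before and (2.0, 1.5) after.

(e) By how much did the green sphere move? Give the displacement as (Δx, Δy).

(-0.3, 1.7)

From the two frames, the green sphere sits at roughly (10.2, 5.8) before and (9.9, 7.5) after.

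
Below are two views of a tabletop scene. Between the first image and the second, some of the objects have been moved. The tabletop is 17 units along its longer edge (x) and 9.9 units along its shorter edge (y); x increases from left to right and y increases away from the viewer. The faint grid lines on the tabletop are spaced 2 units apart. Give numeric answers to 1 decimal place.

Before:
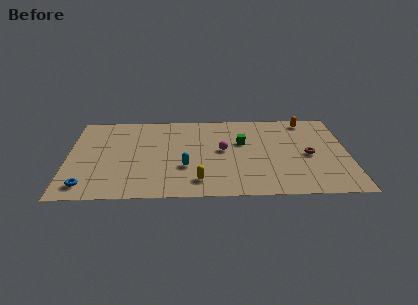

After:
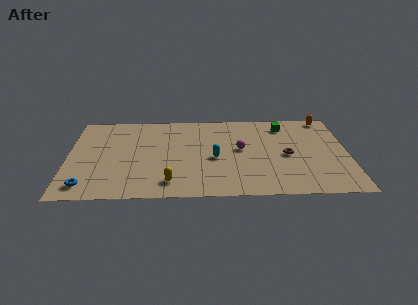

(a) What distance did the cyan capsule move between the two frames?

2.1

The cyan capsule moved from about (7.1, 3.4) to (8.9, 4.4), a distance of √(1.8² + 1.0²) ≈ 2.1.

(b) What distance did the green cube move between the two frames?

3.2

The green cube was near (10.6, 6.2) before and (13.2, 8.1) after, so it travelled √(2.6² + 1.9²) ≈ 3.2 units.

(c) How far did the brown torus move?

1.3

The brown torus moved from about (14.6, 4.6) to (13.3, 4.6), a distance of √(1.3² + 0.0²) ≈ 1.3.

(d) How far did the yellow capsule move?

1.7

From (7.9, 1.8) to (6.2, 1.7), the yellow capsule covered √(1.7² + 0.1²) ≈ 1.7 units.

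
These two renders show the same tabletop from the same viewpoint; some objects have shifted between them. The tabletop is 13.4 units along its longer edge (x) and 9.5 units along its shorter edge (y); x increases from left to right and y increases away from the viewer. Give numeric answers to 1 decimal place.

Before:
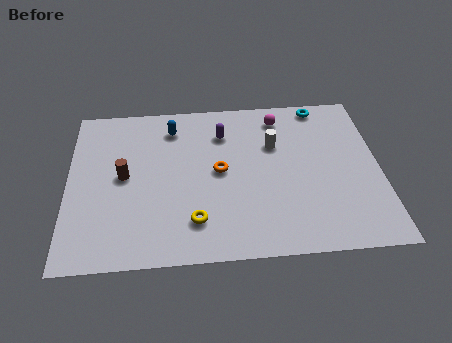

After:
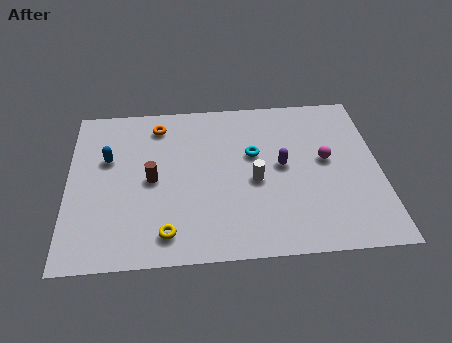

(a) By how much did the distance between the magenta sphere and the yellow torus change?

+0.8

Before: roughly 7.0 units apart; after: 7.8. That's 0.8 units further apart.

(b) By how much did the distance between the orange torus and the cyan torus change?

-1.2

Before: roughly 5.8 units apart; after: 4.6. That's 1.2 units closer together.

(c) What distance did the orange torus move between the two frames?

4.0

The orange torus moved from about (6.5, 4.9) to (3.9, 7.9), a distance of √(2.6² + 3.0²) ≈ 4.0.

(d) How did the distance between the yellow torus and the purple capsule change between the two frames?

+0.8

They were about 5.3 units apart before and 6.1 after — 0.8 units further apart.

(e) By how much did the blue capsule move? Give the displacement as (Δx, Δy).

(-2.8, -1.7)

From the two frames, the blue capsule sits at roughly (4.5, 7.7) before and (1.7, 6.0) after.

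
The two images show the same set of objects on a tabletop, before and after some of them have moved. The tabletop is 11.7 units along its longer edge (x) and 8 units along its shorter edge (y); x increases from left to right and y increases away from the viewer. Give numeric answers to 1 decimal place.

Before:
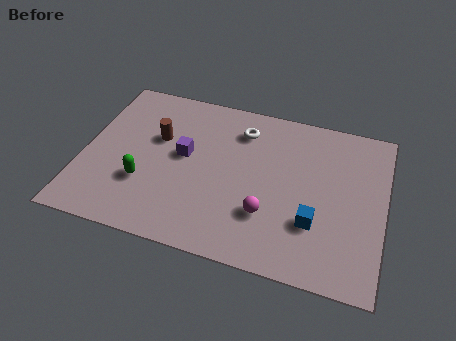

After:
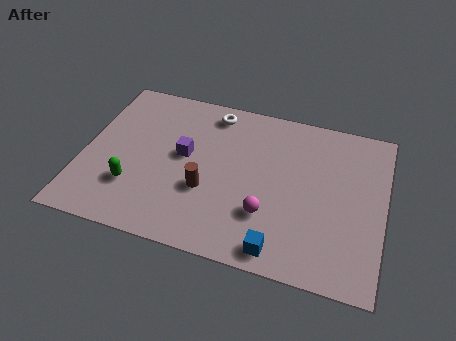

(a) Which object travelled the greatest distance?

the brown cylinder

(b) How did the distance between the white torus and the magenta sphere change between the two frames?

+1.0

The distance was about 4.1 in the first image and 5.1 in the second, so they moved 1.0 units further apart.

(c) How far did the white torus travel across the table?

1.3

From (6.0, 6.3) to (4.8, 6.9), the white torus covered √(1.2² + 0.6²) ≈ 1.3 units.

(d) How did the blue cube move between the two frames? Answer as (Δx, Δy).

(-1.2, -1.6)

The blue cube started near (9.1, 2.5) and ended near (7.9, 0.9).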